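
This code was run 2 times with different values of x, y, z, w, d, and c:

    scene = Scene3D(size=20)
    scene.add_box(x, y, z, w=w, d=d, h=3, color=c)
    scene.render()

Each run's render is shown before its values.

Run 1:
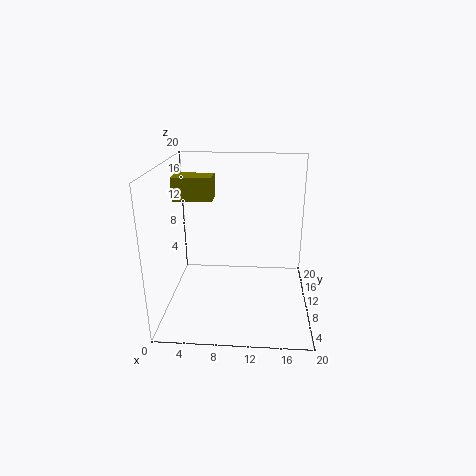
x = 2, y = 7, z = 16, w = 5, d = 3, c = 'olive'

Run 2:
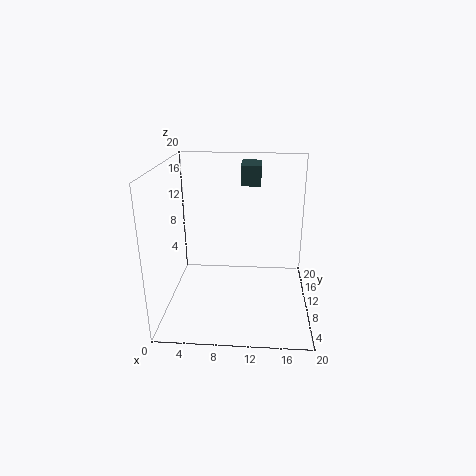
x = 10, y = 15, z = 16, w = 3, d = 5, c = 'darkslategray'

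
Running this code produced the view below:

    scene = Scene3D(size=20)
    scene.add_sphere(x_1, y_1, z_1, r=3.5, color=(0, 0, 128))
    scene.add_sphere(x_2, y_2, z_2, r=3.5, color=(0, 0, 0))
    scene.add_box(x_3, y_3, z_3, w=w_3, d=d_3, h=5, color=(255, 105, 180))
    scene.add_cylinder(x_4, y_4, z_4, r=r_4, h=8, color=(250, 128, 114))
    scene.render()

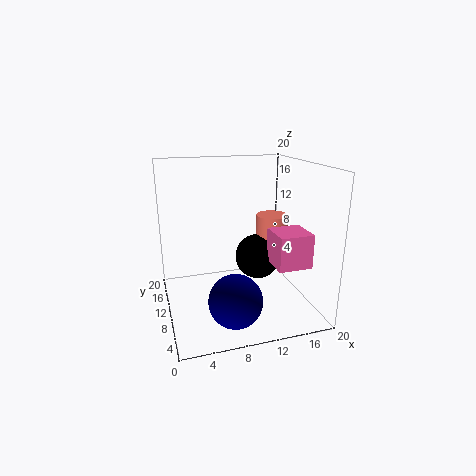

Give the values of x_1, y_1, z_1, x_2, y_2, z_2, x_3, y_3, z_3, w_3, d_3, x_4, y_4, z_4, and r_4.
x_1 = 8
y_1 = 4.5
z_1 = 3.5
x_2 = 14.5
y_2 = 14
z_2 = 5
x_3 = 15
y_3 = 6.5
z_3 = 5.5
w_3 = 5
d_3 = 5
x_4 = 17
y_4 = 14.5
z_4 = 3.5
r_4 = 2.5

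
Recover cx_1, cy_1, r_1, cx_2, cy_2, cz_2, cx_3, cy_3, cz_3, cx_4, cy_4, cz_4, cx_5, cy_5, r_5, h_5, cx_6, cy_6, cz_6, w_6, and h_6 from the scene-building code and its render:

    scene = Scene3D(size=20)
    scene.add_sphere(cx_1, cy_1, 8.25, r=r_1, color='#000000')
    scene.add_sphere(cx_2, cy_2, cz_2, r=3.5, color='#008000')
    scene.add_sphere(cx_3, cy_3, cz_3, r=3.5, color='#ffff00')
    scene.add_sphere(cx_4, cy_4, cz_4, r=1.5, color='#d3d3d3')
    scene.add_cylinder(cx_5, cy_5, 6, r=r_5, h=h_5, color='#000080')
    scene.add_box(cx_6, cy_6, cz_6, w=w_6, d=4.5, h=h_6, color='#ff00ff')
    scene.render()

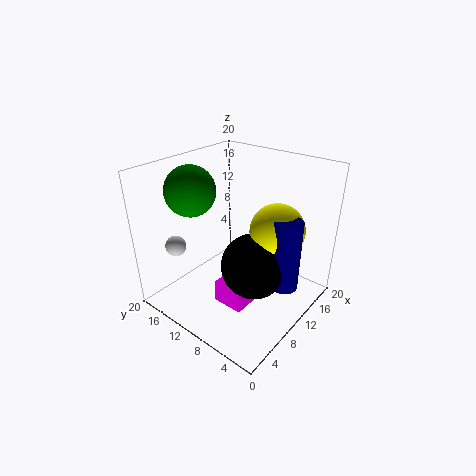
cx_1 = 8
cy_1 = 5.75
r_1 = 4.25
cx_2 = 7.25
cy_2 = 16
cz_2 = 16.25
cx_3 = 10.75
cy_3 = 4.25
cz_3 = 12.75
cx_4 = 5.25
cy_4 = 17.75
cz_4 = 8
cx_5 = 9.5
cy_5 = 2
r_5 = 1.75
h_5 = 9.25
cx_6 = 6.5
cy_6 = 7
cz_6 = 0.5
w_6 = 4.5
h_6 = 3.25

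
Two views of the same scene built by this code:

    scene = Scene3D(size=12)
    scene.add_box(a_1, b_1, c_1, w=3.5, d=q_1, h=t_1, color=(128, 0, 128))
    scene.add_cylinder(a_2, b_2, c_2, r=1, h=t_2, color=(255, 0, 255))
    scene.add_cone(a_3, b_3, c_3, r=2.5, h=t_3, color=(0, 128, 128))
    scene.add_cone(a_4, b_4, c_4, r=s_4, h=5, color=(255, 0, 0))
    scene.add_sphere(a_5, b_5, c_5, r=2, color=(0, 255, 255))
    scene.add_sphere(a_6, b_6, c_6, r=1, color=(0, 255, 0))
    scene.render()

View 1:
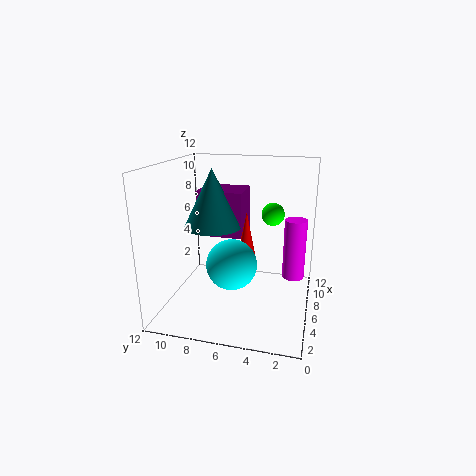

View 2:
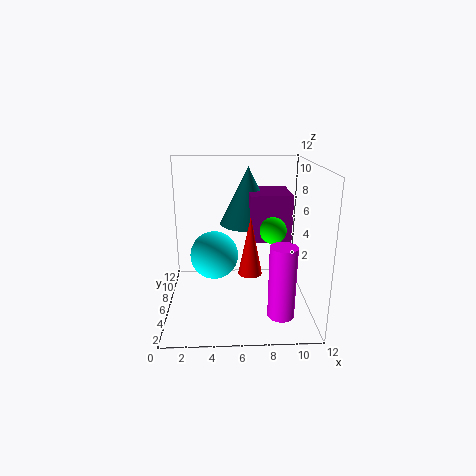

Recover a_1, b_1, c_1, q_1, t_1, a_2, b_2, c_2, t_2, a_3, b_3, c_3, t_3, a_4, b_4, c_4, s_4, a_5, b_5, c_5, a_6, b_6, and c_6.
a_1 = 7, b_1 = 6, c_1 = 5.5, q_1 = 4, t_1 = 4, a_2 = 9, b_2 = 1.5, c_2 = 1.5, t_2 = 5.5, a_3 = 7, b_3 = 8.5, c_3 = 6.5, t_3 = 5, a_4 = 7, b_4 = 5.5, c_4 = 3, s_4 = 1, a_5 = 4, b_5 = 6, c_5 = 4.5, a_6 = 8.5, b_6 = 3.5, c_6 = 7.5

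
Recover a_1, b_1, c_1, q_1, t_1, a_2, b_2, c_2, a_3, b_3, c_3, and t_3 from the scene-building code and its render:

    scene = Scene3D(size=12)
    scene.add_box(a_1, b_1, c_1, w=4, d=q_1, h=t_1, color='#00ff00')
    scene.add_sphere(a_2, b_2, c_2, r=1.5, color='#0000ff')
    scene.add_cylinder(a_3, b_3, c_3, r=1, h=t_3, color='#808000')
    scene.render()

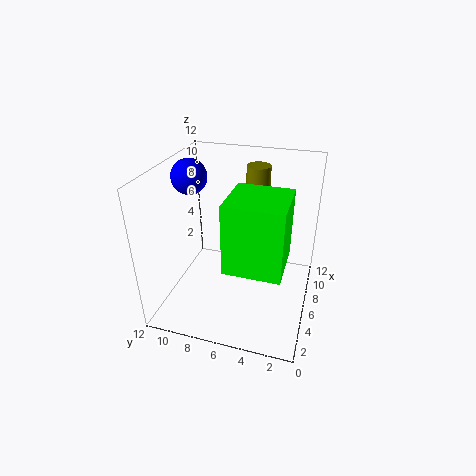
a_1 = 0.5
b_1 = 1.5
c_1 = 6.5
q_1 = 4
t_1 = 5
a_2 = 7
b_2 = 10.5
c_2 = 10.5
a_3 = 8.5
b_3 = 5
c_3 = 9
t_3 = 2.5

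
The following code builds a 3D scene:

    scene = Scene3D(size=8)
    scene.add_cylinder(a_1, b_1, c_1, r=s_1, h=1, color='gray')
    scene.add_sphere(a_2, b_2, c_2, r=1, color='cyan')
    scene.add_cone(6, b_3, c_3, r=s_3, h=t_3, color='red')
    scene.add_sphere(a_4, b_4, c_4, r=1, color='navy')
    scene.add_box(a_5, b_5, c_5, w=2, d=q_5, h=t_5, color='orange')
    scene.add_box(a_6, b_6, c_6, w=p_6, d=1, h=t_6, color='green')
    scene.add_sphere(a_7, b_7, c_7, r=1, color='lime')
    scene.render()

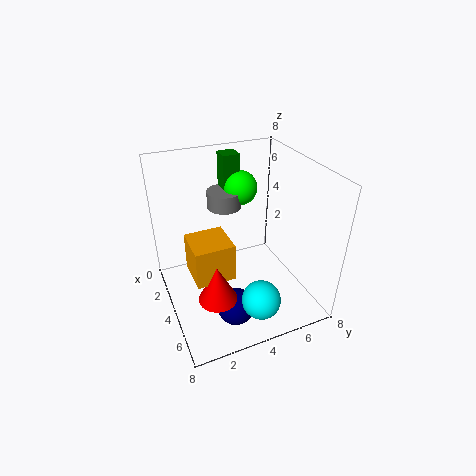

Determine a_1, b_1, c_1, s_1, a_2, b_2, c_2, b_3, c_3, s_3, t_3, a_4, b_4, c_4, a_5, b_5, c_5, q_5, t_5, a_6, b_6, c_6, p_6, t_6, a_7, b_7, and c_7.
a_1 = 2
b_1 = 4
c_1 = 5
s_1 = 1
a_2 = 7
b_2 = 4
c_2 = 2
b_3 = 2
c_3 = 2
s_3 = 1
t_3 = 2
a_4 = 6
b_4 = 3
c_4 = 1
a_5 = 4
b_5 = 1
c_5 = 3
q_5 = 2
t_5 = 2
a_6 = 1
b_6 = 4
c_6 = 5
p_6 = 1
t_6 = 3
a_7 = 2
b_7 = 5
c_7 = 6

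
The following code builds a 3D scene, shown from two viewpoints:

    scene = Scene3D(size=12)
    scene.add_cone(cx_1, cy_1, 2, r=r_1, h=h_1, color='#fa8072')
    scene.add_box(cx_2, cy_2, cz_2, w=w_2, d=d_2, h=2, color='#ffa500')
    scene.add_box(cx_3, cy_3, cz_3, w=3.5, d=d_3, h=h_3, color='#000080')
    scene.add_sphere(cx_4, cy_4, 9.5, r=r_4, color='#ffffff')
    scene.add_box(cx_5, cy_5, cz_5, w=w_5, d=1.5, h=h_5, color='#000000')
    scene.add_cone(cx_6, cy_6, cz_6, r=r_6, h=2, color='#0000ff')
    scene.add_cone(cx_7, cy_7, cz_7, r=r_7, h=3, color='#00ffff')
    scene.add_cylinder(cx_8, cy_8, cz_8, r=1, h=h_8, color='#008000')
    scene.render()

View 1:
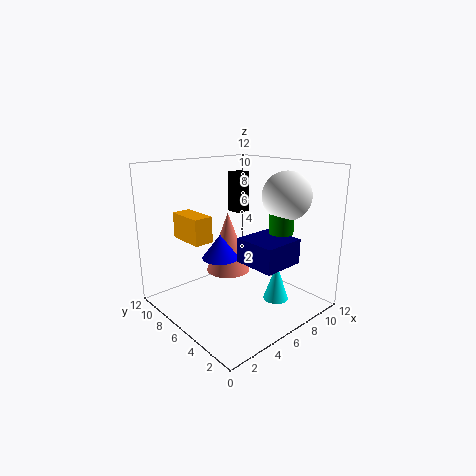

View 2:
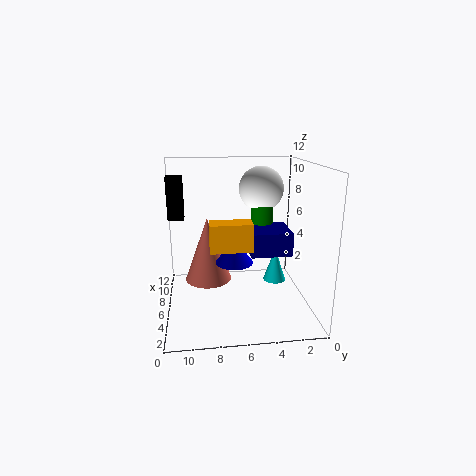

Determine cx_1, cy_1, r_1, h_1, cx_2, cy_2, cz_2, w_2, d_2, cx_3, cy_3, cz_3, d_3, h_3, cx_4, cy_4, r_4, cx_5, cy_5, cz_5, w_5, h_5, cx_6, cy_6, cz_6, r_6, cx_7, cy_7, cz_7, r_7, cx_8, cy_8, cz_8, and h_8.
cx_1 = 7; cy_1 = 8.5; r_1 = 2; h_1 = 5.5; cx_2 = 1.5; cy_2 = 5.5; cz_2 = 6.5; w_2 = 1.5; d_2 = 3; cx_3 = 5; cy_3 = 1.5; cz_3 = 4.5; d_3 = 3.5; h_3 = 2; cx_4 = 9; cy_4 = 3.5; r_4 = 2; cx_5 = 10; cy_5 = 10.5; cz_5 = 6.5; w_5 = 1.5; h_5 = 4; cx_6 = 4.5; cy_6 = 6.5; cz_6 = 4.5; r_6 = 1.5; cx_7 = 7; cy_7 = 2.5; cz_7 = 1.5; r_7 = 1; cx_8 = 8.5; cy_8 = 3.5; cz_8 = 6.5; h_8 = 2.5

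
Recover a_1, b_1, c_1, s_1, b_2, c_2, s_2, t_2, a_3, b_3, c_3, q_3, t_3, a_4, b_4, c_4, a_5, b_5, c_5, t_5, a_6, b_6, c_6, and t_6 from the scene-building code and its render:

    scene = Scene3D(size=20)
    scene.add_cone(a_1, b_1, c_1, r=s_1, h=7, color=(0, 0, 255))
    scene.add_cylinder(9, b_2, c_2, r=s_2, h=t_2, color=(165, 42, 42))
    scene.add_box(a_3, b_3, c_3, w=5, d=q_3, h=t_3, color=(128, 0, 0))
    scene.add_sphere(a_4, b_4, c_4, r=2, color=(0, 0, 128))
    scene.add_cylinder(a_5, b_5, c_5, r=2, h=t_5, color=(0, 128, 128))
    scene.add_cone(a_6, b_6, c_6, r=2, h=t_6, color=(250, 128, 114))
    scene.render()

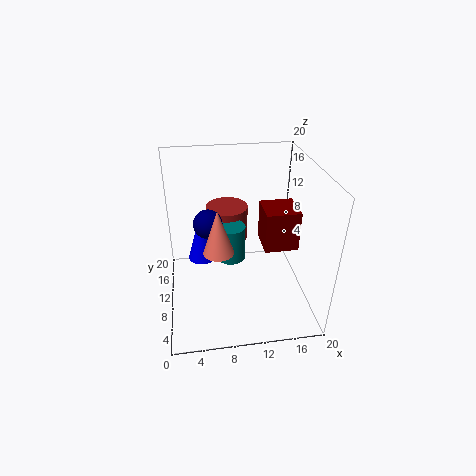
a_1 = 5
b_1 = 12
c_1 = 6
s_1 = 2
b_2 = 14
c_2 = 8
s_2 = 3
t_2 = 5
a_3 = 14
b_3 = 10
c_3 = 7
q_3 = 5
t_3 = 6
a_4 = 6
b_4 = 11
c_4 = 12
a_5 = 9
b_5 = 10
c_5 = 7
t_5 = 5
a_6 = 7
b_6 = 7
c_6 = 10
t_6 = 6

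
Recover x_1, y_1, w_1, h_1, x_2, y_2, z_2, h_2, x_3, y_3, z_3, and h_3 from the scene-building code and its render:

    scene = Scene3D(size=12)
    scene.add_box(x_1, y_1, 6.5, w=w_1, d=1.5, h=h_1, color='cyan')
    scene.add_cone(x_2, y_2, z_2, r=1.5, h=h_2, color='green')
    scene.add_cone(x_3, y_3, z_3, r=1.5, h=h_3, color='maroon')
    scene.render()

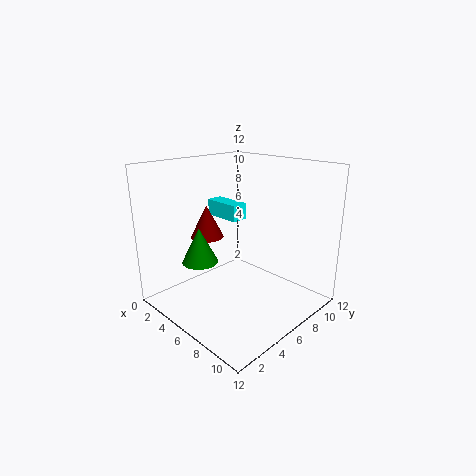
x_1 = 0.5, y_1 = 7.5, w_1 = 3.5, h_1 = 1.5, x_2 = 4, y_2 = 3.5, z_2 = 4, h_2 = 3, x_3 = 2, y_3 = 6, z_3 = 5, h_3 = 3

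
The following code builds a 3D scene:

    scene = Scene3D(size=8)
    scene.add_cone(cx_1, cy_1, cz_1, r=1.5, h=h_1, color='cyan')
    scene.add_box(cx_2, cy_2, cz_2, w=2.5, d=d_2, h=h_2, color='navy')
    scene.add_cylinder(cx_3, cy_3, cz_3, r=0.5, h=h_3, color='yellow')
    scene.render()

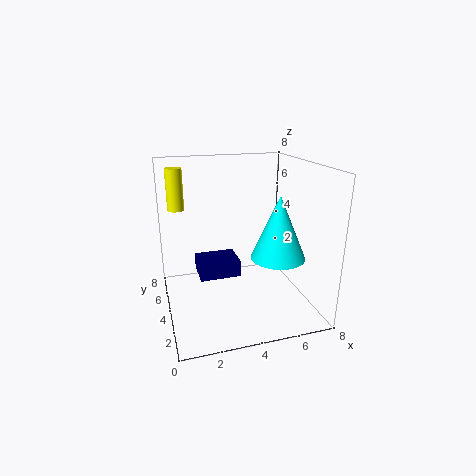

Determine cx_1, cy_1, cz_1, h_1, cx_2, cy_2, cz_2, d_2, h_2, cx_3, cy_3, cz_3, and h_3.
cx_1 = 6; cy_1 = 3; cz_1 = 3; h_1 = 3.5; cx_2 = 2; cy_2 = 5; cz_2 = 1; d_2 = 2; h_2 = 1; cx_3 = 1; cy_3 = 7; cz_3 = 5; h_3 = 2.5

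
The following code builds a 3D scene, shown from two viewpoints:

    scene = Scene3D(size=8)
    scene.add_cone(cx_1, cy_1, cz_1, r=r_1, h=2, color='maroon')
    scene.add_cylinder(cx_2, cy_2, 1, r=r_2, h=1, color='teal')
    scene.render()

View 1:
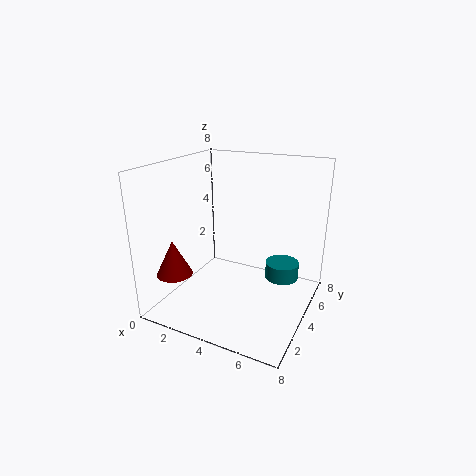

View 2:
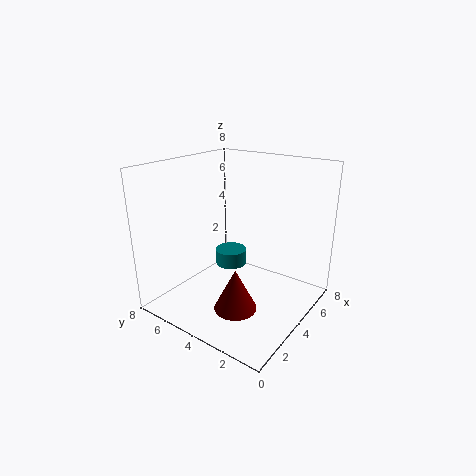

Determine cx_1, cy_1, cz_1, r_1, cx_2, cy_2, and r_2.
cx_1 = 1
cy_1 = 2
cz_1 = 2
r_1 = 1
cx_2 = 6
cy_2 = 6
r_2 = 1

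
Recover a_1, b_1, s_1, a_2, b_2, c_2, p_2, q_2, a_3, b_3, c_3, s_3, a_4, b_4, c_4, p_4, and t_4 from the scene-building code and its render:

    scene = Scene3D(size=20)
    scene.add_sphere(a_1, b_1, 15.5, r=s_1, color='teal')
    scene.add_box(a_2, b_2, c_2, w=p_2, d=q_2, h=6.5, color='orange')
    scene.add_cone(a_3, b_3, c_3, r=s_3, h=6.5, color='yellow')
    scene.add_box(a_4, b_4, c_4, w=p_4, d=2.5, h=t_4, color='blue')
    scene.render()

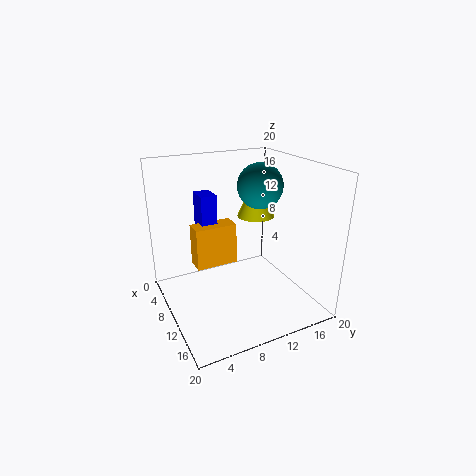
a_1 = 5.5, b_1 = 16, s_1 = 3.5, a_2 = 2.5, b_2 = 5.5, c_2 = 3.5, p_2 = 3, q_2 = 6.5, a_3 = 3.5, b_3 = 16.5, c_3 = 10, s_3 = 3, a_4 = 0.5, b_4 = 7, c_4 = 8.5, p_4 = 3.5, t_4 = 6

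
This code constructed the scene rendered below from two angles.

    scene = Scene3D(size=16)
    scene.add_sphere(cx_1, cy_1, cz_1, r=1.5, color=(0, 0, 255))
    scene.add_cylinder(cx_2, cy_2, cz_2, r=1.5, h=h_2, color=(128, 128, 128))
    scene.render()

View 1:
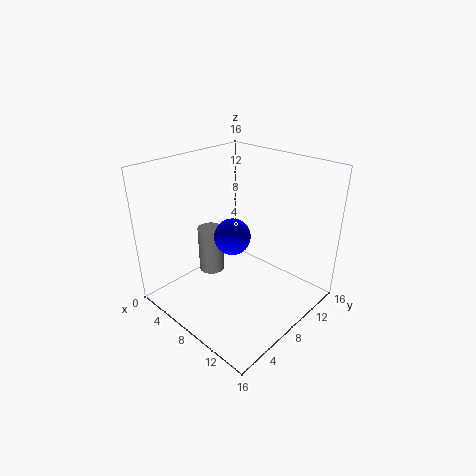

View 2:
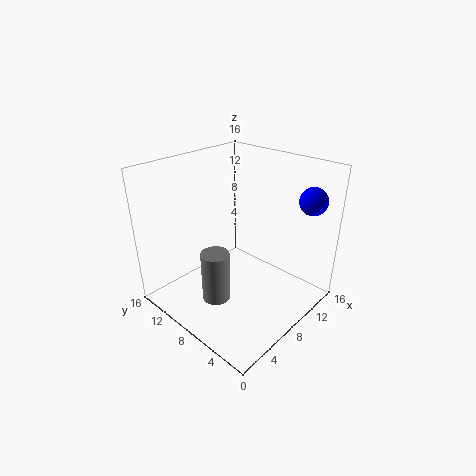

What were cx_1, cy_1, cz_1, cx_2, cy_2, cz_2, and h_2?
cx_1 = 13; cy_1 = 2; cz_1 = 12.5; cx_2 = 4; cy_2 = 7.5; cz_2 = 2.5; h_2 = 5.5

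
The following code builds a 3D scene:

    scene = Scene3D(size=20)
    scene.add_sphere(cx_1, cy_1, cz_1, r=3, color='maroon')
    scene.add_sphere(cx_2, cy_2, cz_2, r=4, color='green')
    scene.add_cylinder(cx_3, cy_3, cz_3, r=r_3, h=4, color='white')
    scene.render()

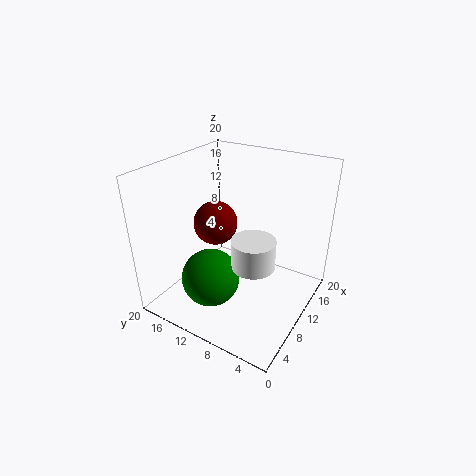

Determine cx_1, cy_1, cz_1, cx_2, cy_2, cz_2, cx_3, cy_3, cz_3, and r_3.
cx_1 = 9
cy_1 = 13
cz_1 = 12
cx_2 = 6
cy_2 = 12
cz_2 = 5
cx_3 = 9
cy_3 = 7
cz_3 = 7
r_3 = 3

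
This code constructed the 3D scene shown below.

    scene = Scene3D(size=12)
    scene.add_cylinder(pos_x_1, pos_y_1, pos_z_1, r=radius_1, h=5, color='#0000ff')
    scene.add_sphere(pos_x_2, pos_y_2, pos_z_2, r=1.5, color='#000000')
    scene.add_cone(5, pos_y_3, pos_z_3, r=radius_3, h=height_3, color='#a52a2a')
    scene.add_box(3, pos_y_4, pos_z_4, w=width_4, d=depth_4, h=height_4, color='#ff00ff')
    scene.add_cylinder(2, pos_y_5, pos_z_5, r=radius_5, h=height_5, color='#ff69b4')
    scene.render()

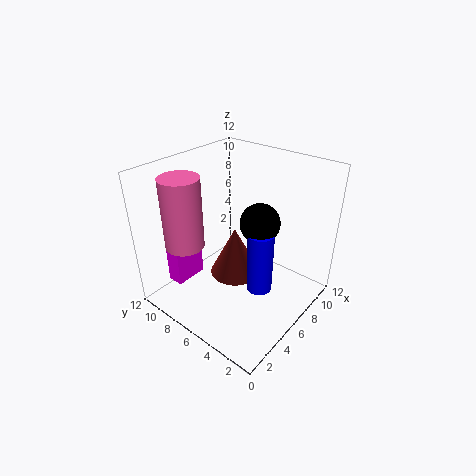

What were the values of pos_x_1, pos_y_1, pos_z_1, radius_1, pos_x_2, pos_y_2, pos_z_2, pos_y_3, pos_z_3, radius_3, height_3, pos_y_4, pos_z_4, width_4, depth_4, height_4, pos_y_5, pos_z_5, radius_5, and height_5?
pos_x_1 = 5
pos_y_1 = 3
pos_z_1 = 3
radius_1 = 1
pos_x_2 = 5.5
pos_y_2 = 3.5
pos_z_2 = 8.5
pos_y_3 = 5.5
pos_z_3 = 3.5
radius_3 = 2
height_3 = 4
pos_y_4 = 10.5
pos_z_4 = 0.5
width_4 = 3
depth_4 = 1.5
height_4 = 4.5
pos_y_5 = 8
pos_z_5 = 6.5
radius_5 = 1.5
height_5 = 5.5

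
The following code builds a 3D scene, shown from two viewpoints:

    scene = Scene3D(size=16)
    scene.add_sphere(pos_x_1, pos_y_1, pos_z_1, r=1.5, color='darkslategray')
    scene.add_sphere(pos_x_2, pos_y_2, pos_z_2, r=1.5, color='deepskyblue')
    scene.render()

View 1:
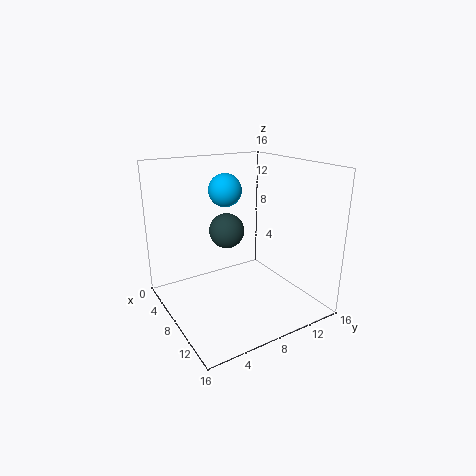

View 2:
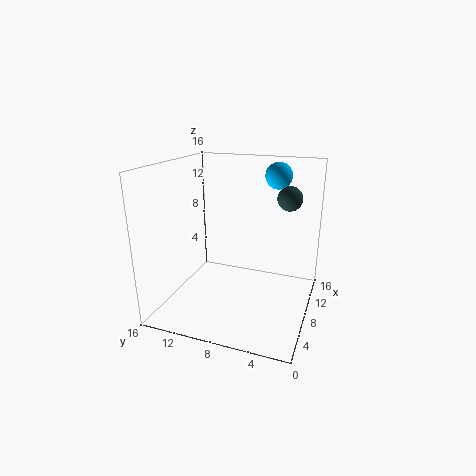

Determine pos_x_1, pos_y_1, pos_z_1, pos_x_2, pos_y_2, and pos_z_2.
pos_x_1 = 13.5; pos_y_1 = 3.5; pos_z_1 = 11.5; pos_x_2 = 11.5; pos_y_2 = 4.5; pos_z_2 = 14.5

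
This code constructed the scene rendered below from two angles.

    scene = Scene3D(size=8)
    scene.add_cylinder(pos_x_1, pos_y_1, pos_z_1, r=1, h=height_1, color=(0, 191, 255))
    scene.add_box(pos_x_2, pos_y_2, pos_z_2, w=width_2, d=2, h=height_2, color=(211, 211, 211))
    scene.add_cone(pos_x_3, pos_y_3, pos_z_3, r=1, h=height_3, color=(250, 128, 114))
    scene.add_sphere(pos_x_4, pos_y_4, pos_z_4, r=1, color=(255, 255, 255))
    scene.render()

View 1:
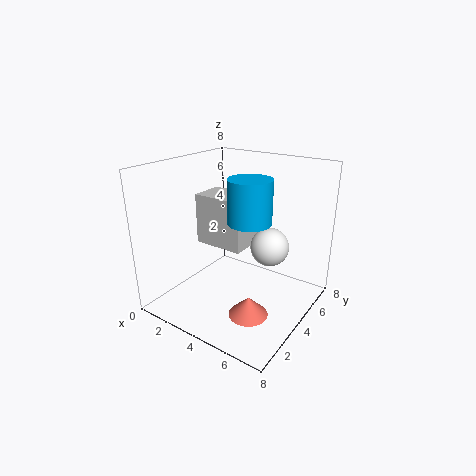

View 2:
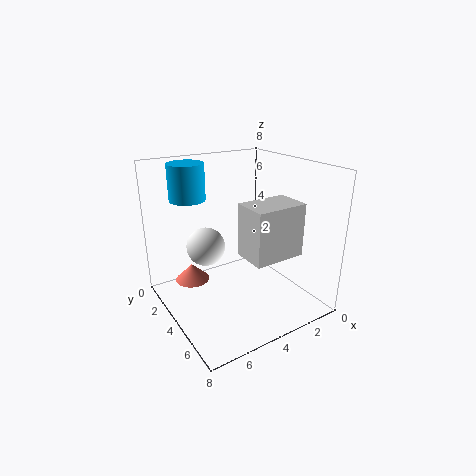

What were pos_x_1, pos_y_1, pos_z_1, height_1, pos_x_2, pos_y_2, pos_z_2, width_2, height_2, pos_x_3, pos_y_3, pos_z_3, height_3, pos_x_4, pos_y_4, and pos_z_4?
pos_x_1 = 6; pos_y_1 = 2; pos_z_1 = 6; height_1 = 2; pos_x_2 = 1; pos_y_2 = 4; pos_z_2 = 3; width_2 = 3; height_2 = 3; pos_x_3 = 6; pos_y_3 = 2; pos_z_3 = 1; height_3 = 1; pos_x_4 = 6; pos_y_4 = 4; pos_z_4 = 4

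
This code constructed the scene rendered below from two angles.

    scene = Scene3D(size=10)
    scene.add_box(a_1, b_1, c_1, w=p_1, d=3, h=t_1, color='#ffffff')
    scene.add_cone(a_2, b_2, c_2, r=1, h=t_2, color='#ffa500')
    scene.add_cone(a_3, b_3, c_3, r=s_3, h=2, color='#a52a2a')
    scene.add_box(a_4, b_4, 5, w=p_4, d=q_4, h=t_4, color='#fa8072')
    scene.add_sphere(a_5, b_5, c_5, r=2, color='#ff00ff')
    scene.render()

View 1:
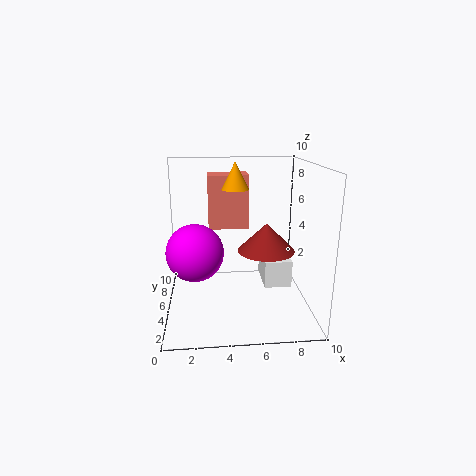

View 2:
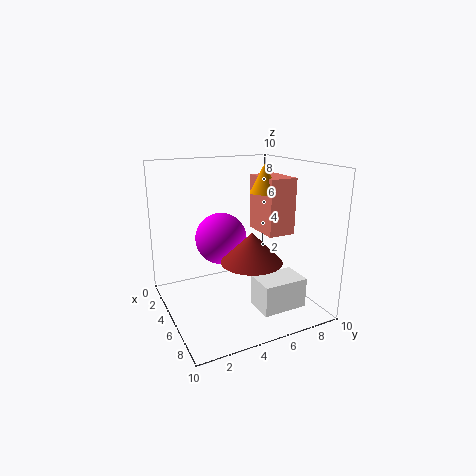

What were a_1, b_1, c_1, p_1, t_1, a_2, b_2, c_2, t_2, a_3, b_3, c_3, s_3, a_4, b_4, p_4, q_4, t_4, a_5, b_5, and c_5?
a_1 = 7
b_1 = 5
c_1 = 1
p_1 = 2
t_1 = 2
a_2 = 5
b_2 = 7
c_2 = 8
t_2 = 2
a_3 = 7
b_3 = 5
c_3 = 4
s_3 = 2
a_4 = 3
b_4 = 7
p_4 = 3
q_4 = 2
t_4 = 4
a_5 = 2
b_5 = 5
c_5 = 4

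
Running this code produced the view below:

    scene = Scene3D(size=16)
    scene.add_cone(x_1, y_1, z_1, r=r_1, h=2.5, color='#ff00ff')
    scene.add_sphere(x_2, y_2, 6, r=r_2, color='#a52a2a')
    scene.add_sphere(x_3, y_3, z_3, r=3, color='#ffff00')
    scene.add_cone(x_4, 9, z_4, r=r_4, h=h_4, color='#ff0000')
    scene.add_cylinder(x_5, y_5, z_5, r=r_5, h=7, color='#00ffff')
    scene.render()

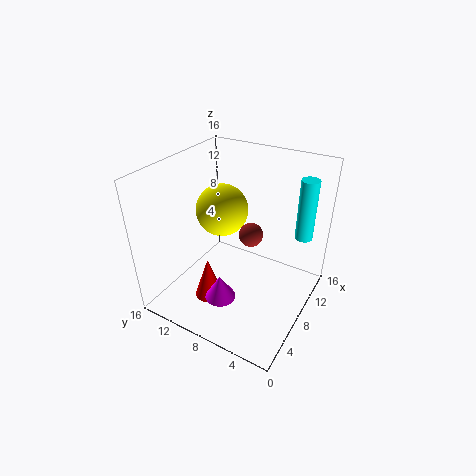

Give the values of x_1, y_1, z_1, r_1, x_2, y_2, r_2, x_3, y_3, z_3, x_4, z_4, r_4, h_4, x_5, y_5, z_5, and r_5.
x_1 = 2; y_1 = 6.5; z_1 = 5; r_1 = 1.5; x_2 = 12; y_2 = 8.5; r_2 = 1.5; x_3 = 9.5; y_3 = 11; z_3 = 10; x_4 = 3.5; z_4 = 3; r_4 = 1.5; h_4 = 4.5; x_5 = 12.5; y_5 = 2; z_5 = 7.5; r_5 = 1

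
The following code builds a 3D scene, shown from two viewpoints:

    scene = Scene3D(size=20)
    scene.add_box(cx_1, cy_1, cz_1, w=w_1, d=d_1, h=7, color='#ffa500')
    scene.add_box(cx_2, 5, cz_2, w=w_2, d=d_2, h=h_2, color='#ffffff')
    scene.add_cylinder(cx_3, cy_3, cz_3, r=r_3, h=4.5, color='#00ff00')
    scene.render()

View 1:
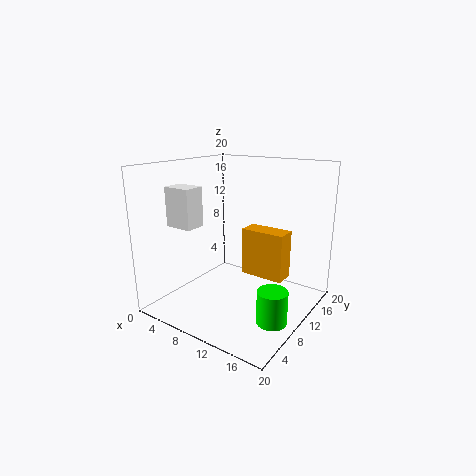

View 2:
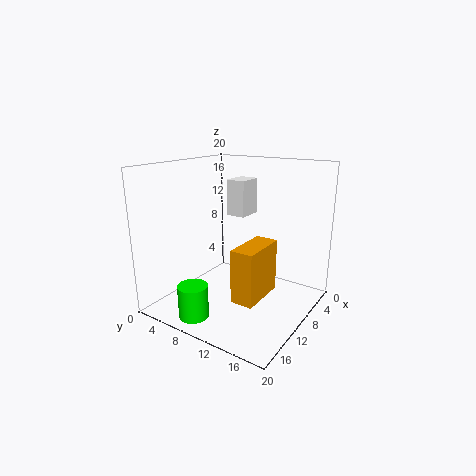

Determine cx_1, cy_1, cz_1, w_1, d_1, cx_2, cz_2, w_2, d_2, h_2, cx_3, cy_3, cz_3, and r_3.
cx_1 = 9, cy_1 = 12.5, cz_1 = 3.5, w_1 = 6.5, d_1 = 3, cx_2 = 1.5, cz_2 = 11.5, w_2 = 4, d_2 = 3, h_2 = 5.5, cx_3 = 17, cy_3 = 7.5, cz_3 = 0.5, r_3 = 2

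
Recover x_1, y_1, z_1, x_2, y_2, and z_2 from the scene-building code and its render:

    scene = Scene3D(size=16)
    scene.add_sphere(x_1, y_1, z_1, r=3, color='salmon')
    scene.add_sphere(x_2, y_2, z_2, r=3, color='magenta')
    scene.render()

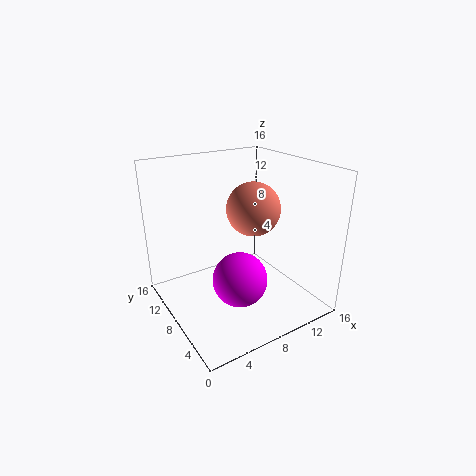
x_1 = 10; y_1 = 8; z_1 = 11; x_2 = 7; y_2 = 6; z_2 = 4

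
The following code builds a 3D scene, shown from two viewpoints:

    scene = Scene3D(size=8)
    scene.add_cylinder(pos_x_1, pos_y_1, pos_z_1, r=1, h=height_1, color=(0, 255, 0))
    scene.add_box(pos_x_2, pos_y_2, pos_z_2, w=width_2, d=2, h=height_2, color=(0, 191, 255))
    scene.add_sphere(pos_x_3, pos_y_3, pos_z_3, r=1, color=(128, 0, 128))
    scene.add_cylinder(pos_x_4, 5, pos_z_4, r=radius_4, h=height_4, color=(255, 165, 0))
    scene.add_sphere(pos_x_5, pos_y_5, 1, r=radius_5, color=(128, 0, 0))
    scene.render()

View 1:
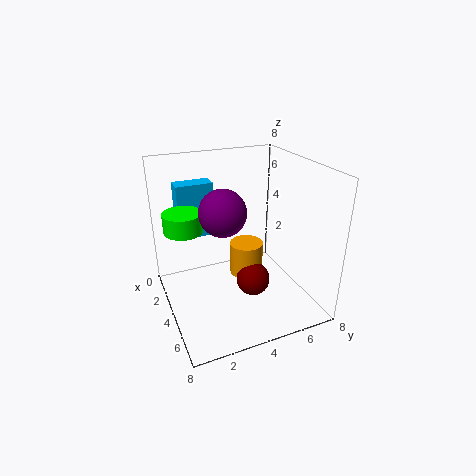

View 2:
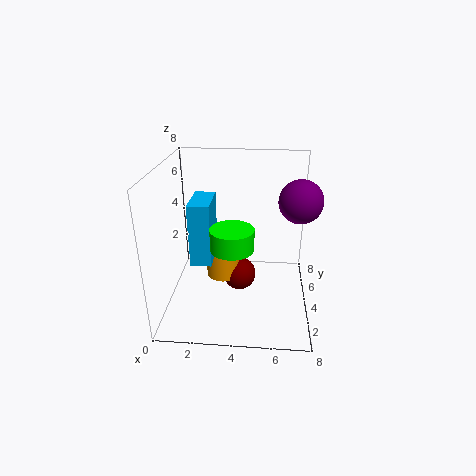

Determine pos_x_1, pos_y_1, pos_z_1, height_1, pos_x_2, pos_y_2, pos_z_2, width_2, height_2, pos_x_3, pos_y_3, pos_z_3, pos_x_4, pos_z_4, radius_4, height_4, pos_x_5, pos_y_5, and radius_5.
pos_x_1 = 4; pos_y_1 = 1; pos_z_1 = 5; height_1 = 1; pos_x_2 = 2; pos_y_2 = 1; pos_z_2 = 4; width_2 = 1; height_2 = 3; pos_x_3 = 7; pos_y_3 = 2; pos_z_3 = 7; pos_x_4 = 3; pos_z_4 = 1; radius_4 = 1; height_4 = 2; pos_x_5 = 4; pos_y_5 = 5; radius_5 = 1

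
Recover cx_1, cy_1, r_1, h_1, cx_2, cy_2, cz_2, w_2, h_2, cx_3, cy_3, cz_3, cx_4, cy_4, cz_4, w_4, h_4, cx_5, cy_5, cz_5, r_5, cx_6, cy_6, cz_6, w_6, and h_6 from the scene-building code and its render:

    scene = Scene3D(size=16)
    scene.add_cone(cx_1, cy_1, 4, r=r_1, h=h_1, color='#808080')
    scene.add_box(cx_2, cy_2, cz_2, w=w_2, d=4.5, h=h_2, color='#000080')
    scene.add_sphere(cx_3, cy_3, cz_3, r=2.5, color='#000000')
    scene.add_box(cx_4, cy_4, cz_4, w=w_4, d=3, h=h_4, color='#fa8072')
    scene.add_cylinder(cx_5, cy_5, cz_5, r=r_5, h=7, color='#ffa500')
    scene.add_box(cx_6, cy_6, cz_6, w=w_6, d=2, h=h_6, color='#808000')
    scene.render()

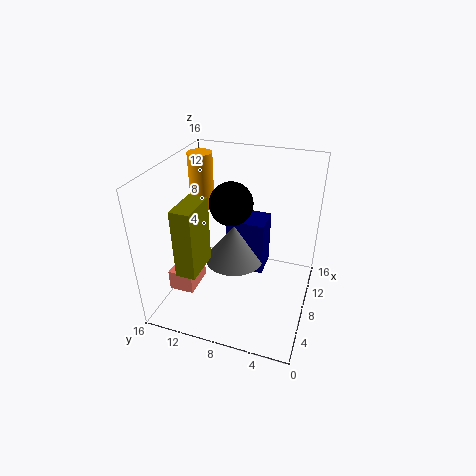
cx_1 = 9.5
cy_1 = 9
r_1 = 3.5
h_1 = 4.5
cx_2 = 9.5
cy_2 = 5.5
cz_2 = 2.5
w_2 = 3.5
h_2 = 6.5
cx_3 = 10
cy_3 = 9.5
cz_3 = 11
cx_4 = 5.5
cy_4 = 13
cz_4 = 0.5
w_4 = 4
h_4 = 2.5
cx_5 = 13
cy_5 = 14.5
cz_5 = 8.5
r_5 = 1.5
cx_6 = 1
cy_6 = 10
cz_6 = 7
w_6 = 4
h_6 = 7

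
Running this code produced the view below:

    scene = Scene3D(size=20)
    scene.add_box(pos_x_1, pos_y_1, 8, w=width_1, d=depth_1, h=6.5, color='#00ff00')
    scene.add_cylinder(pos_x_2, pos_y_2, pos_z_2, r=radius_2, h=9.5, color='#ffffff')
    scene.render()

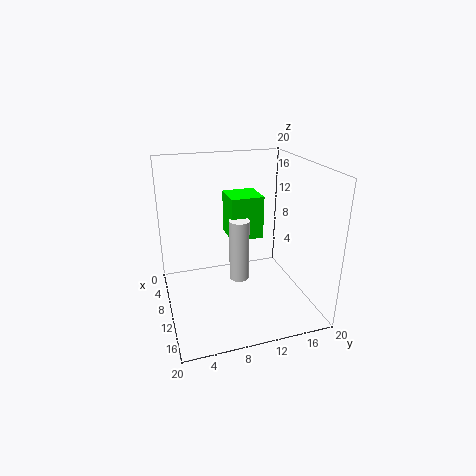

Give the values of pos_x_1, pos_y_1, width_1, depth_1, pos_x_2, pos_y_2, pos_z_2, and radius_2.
pos_x_1 = 2, pos_y_1 = 10, width_1 = 5, depth_1 = 5, pos_x_2 = 7.5, pos_y_2 = 11, pos_z_2 = 2, radius_2 = 1.5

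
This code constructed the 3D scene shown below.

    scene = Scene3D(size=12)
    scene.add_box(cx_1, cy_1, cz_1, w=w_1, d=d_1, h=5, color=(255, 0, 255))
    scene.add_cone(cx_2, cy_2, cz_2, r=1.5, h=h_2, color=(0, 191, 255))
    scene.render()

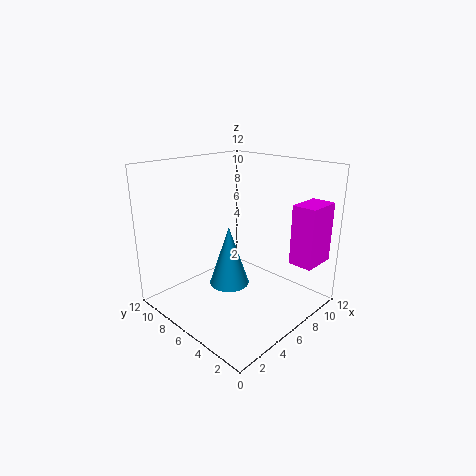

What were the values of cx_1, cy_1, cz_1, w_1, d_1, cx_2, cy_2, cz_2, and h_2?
cx_1 = 8.5, cy_1 = 0.5, cz_1 = 4, w_1 = 3, d_1 = 2, cx_2 = 3.5, cy_2 = 4.5, cz_2 = 3.5, h_2 = 4.5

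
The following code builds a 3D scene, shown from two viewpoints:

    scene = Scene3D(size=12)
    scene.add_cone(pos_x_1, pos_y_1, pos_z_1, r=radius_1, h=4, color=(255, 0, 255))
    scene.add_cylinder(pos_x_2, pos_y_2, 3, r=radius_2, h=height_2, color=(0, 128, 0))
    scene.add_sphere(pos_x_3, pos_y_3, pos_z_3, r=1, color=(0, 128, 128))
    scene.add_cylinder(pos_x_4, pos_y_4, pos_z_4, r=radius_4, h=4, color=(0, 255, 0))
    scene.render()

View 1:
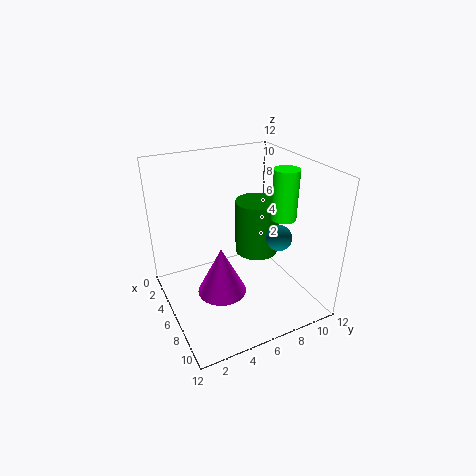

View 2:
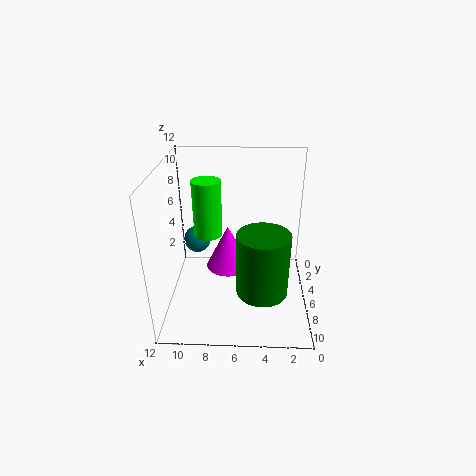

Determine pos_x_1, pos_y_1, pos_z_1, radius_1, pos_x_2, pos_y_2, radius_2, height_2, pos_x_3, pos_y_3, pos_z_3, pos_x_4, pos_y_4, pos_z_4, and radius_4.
pos_x_1 = 7
pos_y_1 = 4
pos_z_1 = 2
radius_1 = 2
pos_x_2 = 4
pos_y_2 = 9
radius_2 = 2
height_2 = 5
pos_x_3 = 9
pos_y_3 = 8
pos_z_3 = 7
pos_x_4 = 8
pos_y_4 = 9
pos_z_4 = 8
radius_4 = 1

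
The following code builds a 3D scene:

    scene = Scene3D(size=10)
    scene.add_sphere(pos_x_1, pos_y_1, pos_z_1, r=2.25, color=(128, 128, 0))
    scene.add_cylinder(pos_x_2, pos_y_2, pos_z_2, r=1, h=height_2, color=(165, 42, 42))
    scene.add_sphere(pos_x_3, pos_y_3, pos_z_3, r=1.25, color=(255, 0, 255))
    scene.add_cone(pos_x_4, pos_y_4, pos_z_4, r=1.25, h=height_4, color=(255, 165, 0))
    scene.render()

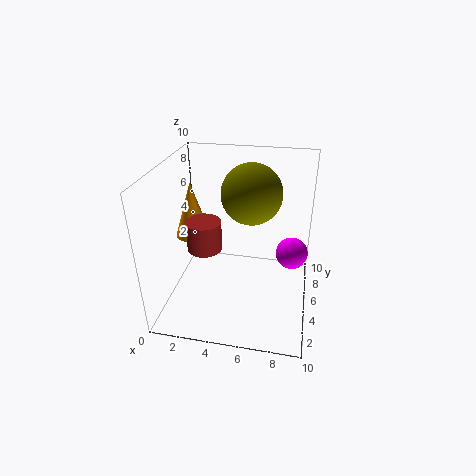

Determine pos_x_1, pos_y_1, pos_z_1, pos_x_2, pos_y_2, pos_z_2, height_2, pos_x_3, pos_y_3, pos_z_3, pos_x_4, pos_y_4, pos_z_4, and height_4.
pos_x_1 = 5.5, pos_y_1 = 7.5, pos_z_1 = 7.25, pos_x_2 = 3.75, pos_y_2 = 1.5, pos_z_2 = 6.25, height_2 = 1.75, pos_x_3 = 8.75, pos_y_3 = 8, pos_z_3 = 2.25, pos_x_4 = 1.5, pos_y_4 = 5.75, pos_z_4 = 4.5, height_4 = 4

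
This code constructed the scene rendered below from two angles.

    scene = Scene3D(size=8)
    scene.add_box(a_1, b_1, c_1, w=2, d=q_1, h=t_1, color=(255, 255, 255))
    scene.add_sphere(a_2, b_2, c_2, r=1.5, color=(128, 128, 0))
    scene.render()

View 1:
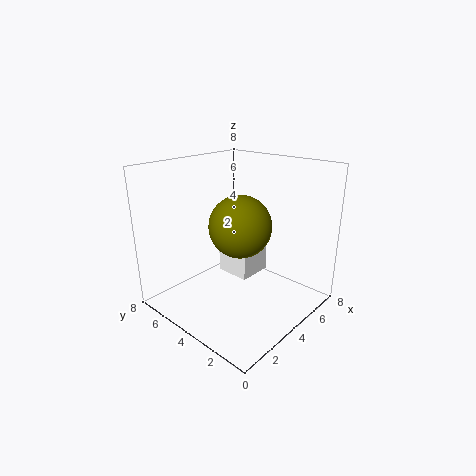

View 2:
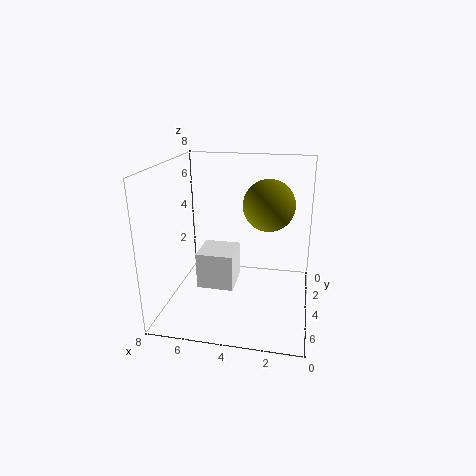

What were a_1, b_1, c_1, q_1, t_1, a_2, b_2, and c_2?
a_1 = 4, b_1 = 3.5, c_1 = 1.5, q_1 = 2, t_1 = 2, a_2 = 2.5, b_2 = 2.5, c_2 = 5.5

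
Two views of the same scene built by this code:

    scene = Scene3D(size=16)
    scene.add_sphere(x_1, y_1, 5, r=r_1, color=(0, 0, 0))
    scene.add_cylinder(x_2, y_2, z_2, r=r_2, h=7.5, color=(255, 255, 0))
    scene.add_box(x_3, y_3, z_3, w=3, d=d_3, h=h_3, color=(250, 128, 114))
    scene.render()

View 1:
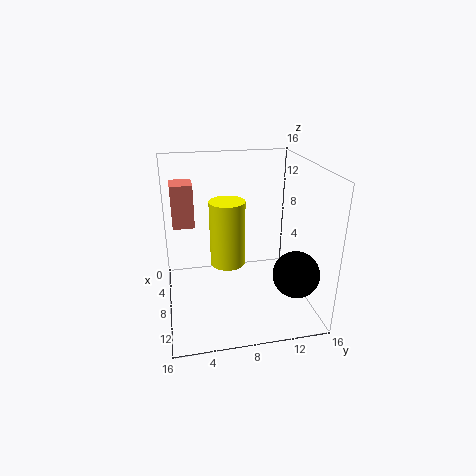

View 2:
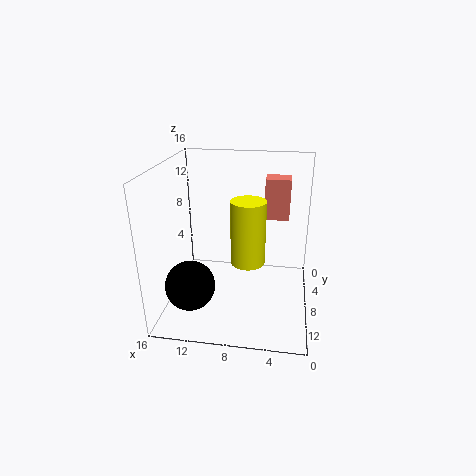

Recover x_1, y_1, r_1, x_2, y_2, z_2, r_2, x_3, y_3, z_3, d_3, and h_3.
x_1 = 12; y_1 = 13.5; r_1 = 2.5; x_2 = 7; y_2 = 7; z_2 = 4.5; r_2 = 2; x_3 = 2.5; y_3 = 1; z_3 = 8.5; d_3 = 2.5; h_3 = 5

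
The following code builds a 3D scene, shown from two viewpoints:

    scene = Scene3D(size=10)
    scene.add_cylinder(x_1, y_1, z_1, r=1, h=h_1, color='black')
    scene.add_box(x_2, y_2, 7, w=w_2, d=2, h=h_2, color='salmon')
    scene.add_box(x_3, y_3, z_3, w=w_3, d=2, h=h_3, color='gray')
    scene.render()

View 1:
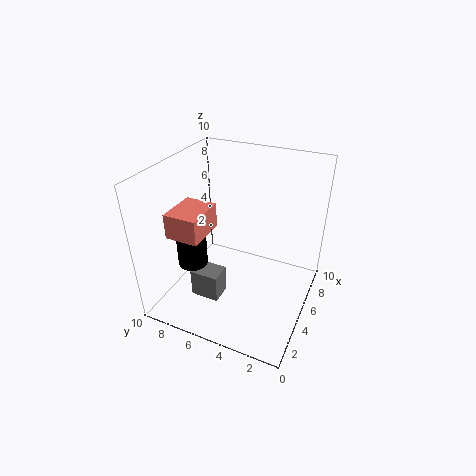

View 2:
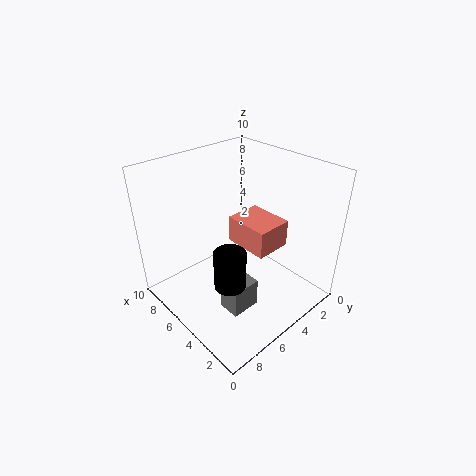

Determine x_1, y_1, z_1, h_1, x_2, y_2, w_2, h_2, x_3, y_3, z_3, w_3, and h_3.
x_1 = 3
y_1 = 7.5
z_1 = 3.5
h_1 = 2.5
x_2 = 0.5
y_2 = 5.5
w_2 = 2.5
h_2 = 1.5
x_3 = 2.5
y_3 = 5.5
z_3 = 1
w_3 = 1.5
h_3 = 2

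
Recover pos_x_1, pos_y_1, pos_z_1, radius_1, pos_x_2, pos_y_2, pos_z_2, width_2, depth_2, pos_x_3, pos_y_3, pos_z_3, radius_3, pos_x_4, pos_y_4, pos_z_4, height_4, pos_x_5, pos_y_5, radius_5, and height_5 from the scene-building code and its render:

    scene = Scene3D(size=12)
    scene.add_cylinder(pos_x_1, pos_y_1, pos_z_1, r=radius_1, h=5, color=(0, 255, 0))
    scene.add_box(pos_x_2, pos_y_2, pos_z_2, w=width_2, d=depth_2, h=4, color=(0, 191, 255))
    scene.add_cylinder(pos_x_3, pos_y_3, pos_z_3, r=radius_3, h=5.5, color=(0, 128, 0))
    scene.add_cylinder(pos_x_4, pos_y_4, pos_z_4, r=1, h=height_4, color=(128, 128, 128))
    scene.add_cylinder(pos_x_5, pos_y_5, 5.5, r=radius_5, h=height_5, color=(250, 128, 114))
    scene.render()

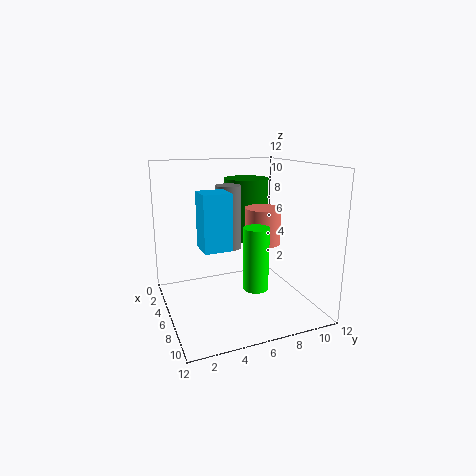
pos_x_1 = 8.5, pos_y_1 = 6.5, pos_z_1 = 2.5, radius_1 = 1, pos_x_2 = 8, pos_y_2 = 2, pos_z_2 = 6.5, width_2 = 2, depth_2 = 2, pos_x_3 = 3, pos_y_3 = 8, pos_z_3 = 5, radius_3 = 2, pos_x_4 = 6.5, pos_y_4 = 5, pos_z_4 = 5.5, height_4 = 5, pos_x_5 = 6.5, pos_y_5 = 8, radius_5 = 1.5, height_5 = 3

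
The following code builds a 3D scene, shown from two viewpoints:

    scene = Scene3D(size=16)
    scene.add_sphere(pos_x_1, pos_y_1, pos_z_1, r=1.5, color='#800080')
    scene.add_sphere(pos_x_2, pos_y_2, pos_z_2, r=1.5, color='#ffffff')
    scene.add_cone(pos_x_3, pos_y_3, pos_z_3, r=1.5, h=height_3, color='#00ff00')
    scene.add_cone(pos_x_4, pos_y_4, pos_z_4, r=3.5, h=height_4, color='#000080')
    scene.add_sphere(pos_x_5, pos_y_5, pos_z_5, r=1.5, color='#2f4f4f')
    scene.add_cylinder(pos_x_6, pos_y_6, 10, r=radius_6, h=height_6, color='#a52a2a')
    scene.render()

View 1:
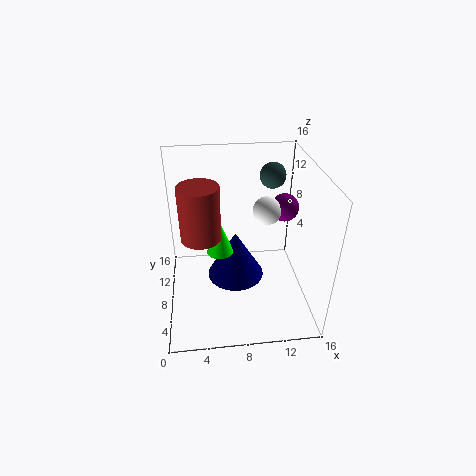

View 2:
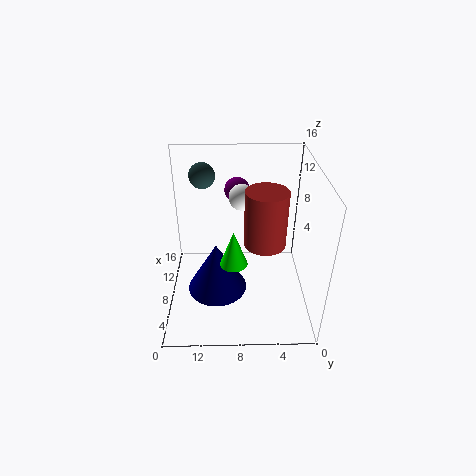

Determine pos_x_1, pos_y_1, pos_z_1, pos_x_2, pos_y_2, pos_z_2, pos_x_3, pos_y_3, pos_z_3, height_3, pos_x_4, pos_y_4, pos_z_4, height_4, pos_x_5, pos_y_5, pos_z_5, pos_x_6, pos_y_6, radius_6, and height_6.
pos_x_1 = 13, pos_y_1 = 8, pos_z_1 = 11.5, pos_x_2 = 11, pos_y_2 = 7.5, pos_z_2 = 11.5, pos_x_3 = 6, pos_y_3 = 8.5, pos_z_3 = 6, height_3 = 4, pos_x_4 = 8, pos_y_4 = 10.5, pos_z_4 = 1, height_4 = 6, pos_x_5 = 12.5, pos_y_5 = 12, pos_z_5 = 13.5, pos_x_6 = 4, pos_y_6 = 5.5, radius_6 = 2, height_6 = 5.5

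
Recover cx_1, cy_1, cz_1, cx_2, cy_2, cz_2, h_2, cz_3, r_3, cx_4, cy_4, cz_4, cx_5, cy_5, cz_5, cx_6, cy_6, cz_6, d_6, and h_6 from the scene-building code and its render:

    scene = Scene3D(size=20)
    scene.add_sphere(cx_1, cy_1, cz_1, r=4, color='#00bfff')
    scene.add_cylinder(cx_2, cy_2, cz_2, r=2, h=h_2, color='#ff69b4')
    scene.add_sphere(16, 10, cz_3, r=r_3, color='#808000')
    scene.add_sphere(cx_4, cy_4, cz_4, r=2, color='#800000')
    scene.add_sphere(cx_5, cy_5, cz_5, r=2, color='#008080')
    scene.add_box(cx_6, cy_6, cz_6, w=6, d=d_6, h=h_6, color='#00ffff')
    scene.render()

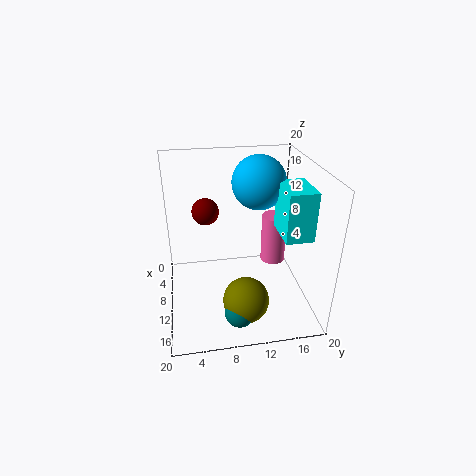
cx_1 = 5, cy_1 = 14, cz_1 = 16, cx_2 = 4, cy_2 = 17, cz_2 = 2, h_2 = 8, cz_3 = 4, r_3 = 3, cx_4 = 5, cy_4 = 6, cz_4 = 12, cx_5 = 17, cy_5 = 9, cz_5 = 3, cx_6 = 7, cy_6 = 16, cz_6 = 10, d_6 = 4, h_6 = 7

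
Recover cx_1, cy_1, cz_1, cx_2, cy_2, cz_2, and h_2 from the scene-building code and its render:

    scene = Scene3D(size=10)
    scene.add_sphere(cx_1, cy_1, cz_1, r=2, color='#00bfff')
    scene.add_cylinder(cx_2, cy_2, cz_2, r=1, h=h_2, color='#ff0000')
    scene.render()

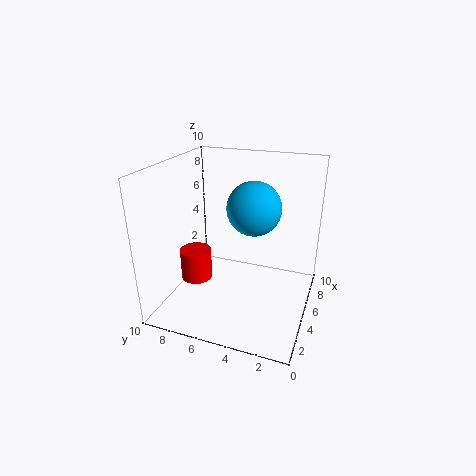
cx_1 = 7
cy_1 = 4.5
cz_1 = 6.5
cx_2 = 2.5
cy_2 = 7
cz_2 = 3
h_2 = 2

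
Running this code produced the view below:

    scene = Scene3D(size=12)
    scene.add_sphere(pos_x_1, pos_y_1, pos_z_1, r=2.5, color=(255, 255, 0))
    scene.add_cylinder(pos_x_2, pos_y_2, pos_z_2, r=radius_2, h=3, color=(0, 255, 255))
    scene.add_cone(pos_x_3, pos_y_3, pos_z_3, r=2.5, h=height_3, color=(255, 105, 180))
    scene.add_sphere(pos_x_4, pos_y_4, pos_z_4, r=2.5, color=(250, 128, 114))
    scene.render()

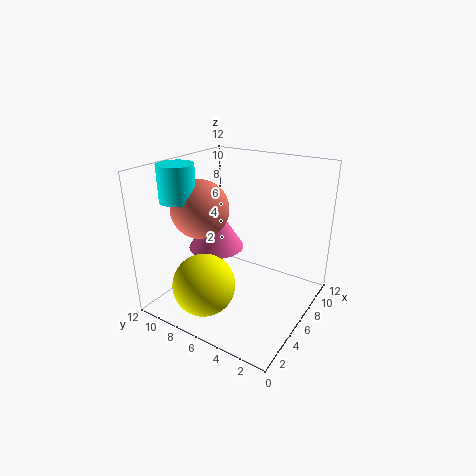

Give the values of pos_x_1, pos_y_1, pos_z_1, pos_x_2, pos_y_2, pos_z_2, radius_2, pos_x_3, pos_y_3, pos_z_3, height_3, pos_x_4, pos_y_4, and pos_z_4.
pos_x_1 = 2.5, pos_y_1 = 7, pos_z_1 = 3, pos_x_2 = 4, pos_y_2 = 10.5, pos_z_2 = 9, radius_2 = 1.5, pos_x_3 = 7, pos_y_3 = 9, pos_z_3 = 4, height_3 = 4, pos_x_4 = 5.5, pos_y_4 = 9.5, pos_z_4 = 8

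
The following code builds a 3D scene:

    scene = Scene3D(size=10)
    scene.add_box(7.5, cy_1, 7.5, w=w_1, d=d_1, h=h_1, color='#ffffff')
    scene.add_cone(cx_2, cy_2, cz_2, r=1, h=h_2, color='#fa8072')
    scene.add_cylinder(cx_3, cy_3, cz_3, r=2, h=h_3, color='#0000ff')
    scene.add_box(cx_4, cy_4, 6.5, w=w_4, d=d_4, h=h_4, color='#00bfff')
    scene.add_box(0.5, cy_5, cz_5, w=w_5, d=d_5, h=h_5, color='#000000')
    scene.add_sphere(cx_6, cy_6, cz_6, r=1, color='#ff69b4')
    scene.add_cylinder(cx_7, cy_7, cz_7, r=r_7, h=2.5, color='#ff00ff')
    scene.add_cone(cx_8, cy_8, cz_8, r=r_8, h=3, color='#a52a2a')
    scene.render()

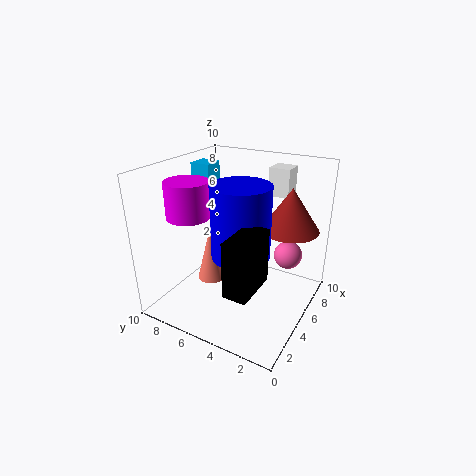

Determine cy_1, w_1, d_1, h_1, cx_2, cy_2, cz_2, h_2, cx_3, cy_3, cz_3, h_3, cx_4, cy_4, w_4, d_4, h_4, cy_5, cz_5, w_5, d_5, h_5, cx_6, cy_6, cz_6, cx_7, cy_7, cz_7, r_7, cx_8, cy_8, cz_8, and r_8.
cy_1 = 2.5
w_1 = 1.5
d_1 = 1.5
h_1 = 2
cx_2 = 4.5
cy_2 = 7
cz_2 = 1.5
h_2 = 4
cx_3 = 4.5
cy_3 = 4.5
cz_3 = 4
h_3 = 5
cx_4 = 6
cy_4 = 8
w_4 = 1.5
d_4 = 1.5
h_4 = 3
cy_5 = 2
cz_5 = 3.5
w_5 = 3
d_5 = 1.5
h_5 = 3.5
cx_6 = 7
cy_6 = 2
cz_6 = 3.5
cx_7 = 3.5
cy_7 = 8
cz_7 = 6.5
r_7 = 1.5
cx_8 = 7
cy_8 = 2
cz_8 = 5.5
r_8 = 2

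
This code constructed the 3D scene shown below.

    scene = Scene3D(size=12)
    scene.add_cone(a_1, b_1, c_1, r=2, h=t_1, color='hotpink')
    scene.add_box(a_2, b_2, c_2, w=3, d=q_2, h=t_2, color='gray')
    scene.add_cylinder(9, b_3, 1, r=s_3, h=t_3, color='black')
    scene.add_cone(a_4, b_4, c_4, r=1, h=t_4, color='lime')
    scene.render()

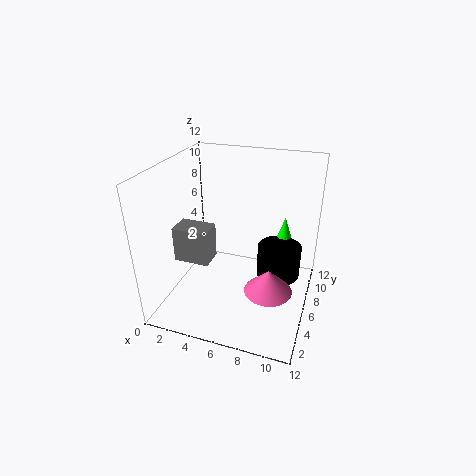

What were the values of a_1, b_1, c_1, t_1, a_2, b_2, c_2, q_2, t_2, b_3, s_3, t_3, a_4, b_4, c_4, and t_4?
a_1 = 9; b_1 = 5; c_1 = 2; t_1 = 2; a_2 = 1; b_2 = 4; c_2 = 4; q_2 = 2; t_2 = 3; b_3 = 9; s_3 = 2; t_3 = 3; a_4 = 9; b_4 = 11; c_4 = 3; t_4 = 3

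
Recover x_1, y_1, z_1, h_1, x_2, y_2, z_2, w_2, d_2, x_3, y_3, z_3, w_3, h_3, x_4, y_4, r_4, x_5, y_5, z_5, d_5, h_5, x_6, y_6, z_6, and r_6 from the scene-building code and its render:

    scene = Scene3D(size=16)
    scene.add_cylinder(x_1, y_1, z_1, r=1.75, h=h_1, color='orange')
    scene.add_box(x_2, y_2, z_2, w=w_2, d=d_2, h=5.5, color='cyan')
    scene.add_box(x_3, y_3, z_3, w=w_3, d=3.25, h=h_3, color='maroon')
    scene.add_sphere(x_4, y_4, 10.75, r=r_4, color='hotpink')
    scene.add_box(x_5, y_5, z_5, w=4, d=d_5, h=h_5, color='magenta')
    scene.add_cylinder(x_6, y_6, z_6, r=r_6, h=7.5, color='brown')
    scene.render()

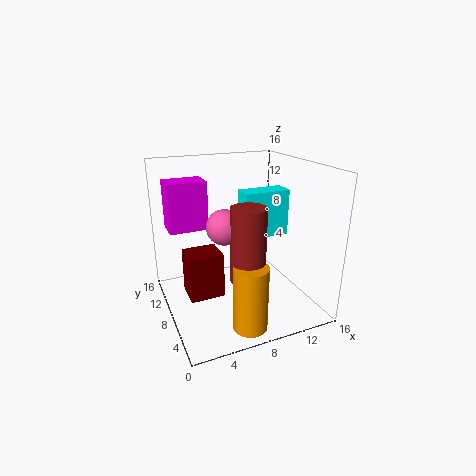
x_1 = 6.75, y_1 = 2, z_1 = 0.75, h_1 = 6.75, x_2 = 9.5, y_2 = 9, z_2 = 7, w_2 = 5.5, d_2 = 2.5, x_3 = 2, y_3 = 6.5, z_3 = 2, w_3 = 3.75, h_3 = 5, x_4 = 5.25, y_4 = 5, r_4 = 1.75, x_5 = 0.5, y_5 = 7.5, z_5 = 9.75, d_5 = 2.75, h_5 = 5, x_6 = 7, y_6 = 3.25, z_6 = 5.5, r_6 = 1.75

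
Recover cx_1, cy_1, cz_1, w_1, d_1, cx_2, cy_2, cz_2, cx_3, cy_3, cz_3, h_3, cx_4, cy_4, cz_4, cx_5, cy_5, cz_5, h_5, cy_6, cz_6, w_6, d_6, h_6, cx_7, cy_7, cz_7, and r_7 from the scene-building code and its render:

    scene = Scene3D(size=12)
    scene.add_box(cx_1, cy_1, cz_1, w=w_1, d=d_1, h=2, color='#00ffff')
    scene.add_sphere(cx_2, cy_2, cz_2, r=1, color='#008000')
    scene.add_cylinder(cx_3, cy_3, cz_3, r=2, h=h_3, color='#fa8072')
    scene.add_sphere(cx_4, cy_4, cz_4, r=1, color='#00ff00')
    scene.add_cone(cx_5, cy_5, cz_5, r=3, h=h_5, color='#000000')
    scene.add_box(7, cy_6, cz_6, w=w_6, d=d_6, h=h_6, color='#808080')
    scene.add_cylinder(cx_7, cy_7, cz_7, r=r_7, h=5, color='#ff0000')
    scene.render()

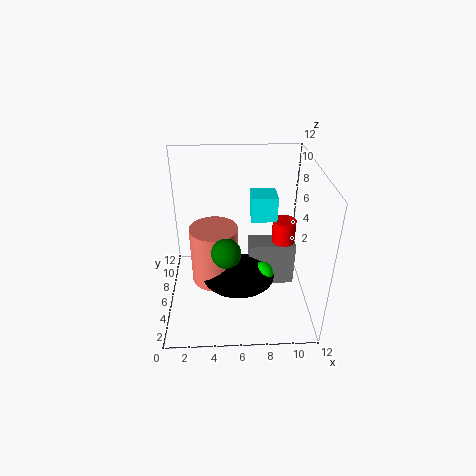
cx_1 = 7, cy_1 = 5, cz_1 = 8, w_1 = 2, d_1 = 2, cx_2 = 5, cy_2 = 1, cz_2 = 8, cx_3 = 4, cy_3 = 6, cz_3 = 2, h_3 = 5, cx_4 = 8, cy_4 = 5, cz_4 = 3, cx_5 = 6, cy_5 = 5, cz_5 = 3, h_5 = 2, cy_6 = 6, cz_6 = 1, w_6 = 4, d_6 = 2, h_6 = 4, cx_7 = 10, cy_7 = 7, cz_7 = 2, r_7 = 1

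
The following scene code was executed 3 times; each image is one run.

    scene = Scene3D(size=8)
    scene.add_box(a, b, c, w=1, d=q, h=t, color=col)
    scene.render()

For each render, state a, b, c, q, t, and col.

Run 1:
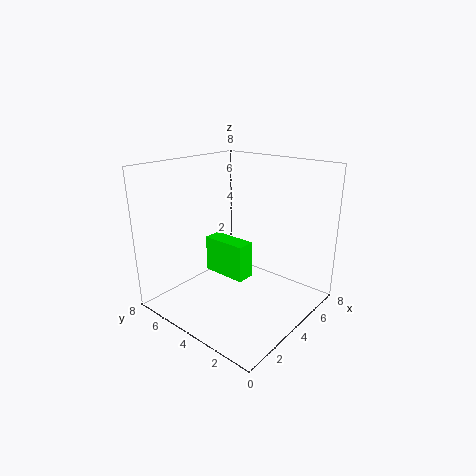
a = 3
b = 3
c = 2
q = 2.5
t = 2
col = 'lime'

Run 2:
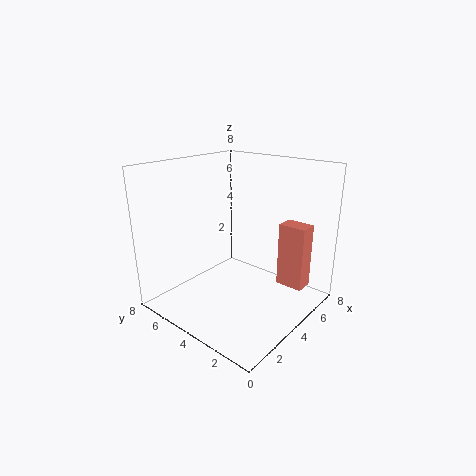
a = 5
b = 0.5
c = 1.5
q = 1.5
t = 3.5
col = 'salmon'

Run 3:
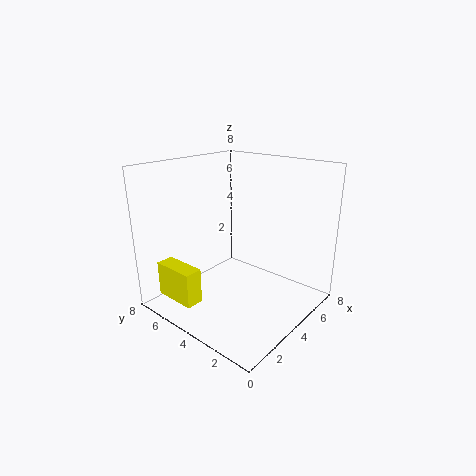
a = 1
b = 5
c = 0.5
q = 2.5
t = 2
col = 'yellow'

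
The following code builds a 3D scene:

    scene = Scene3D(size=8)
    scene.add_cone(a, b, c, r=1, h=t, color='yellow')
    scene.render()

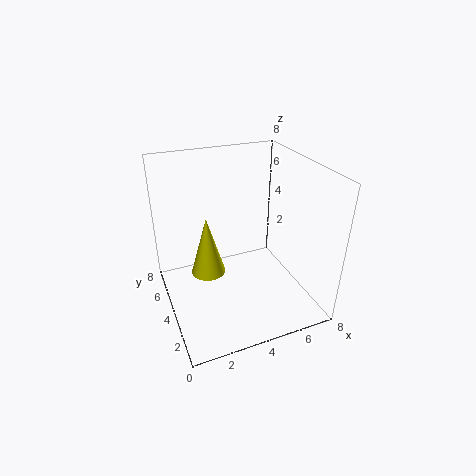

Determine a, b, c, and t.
a = 2.5
b = 5
c = 1.5
t = 3.5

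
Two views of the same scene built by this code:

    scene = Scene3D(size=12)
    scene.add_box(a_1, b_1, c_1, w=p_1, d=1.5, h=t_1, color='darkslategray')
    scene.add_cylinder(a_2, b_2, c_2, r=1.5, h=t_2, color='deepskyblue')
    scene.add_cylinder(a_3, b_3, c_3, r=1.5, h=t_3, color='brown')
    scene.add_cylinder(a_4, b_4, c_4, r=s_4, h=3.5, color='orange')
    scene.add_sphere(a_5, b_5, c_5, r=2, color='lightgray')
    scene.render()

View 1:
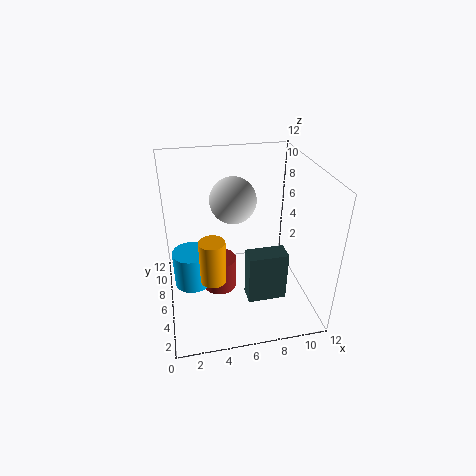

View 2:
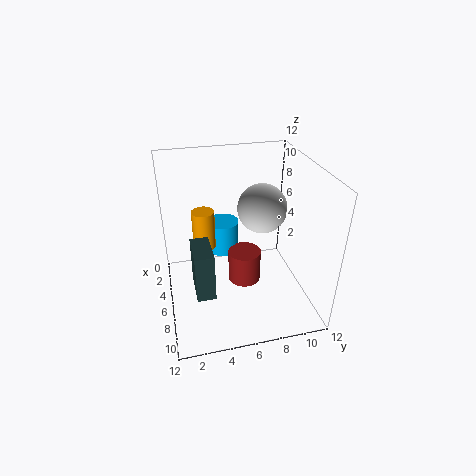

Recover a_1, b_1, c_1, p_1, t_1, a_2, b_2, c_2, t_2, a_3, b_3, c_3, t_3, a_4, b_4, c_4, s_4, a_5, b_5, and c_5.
a_1 = 6
b_1 = 2
c_1 = 2.5
p_1 = 3
t_1 = 4
a_2 = 2
b_2 = 5.5
c_2 = 2.5
t_2 = 3
a_3 = 4.5
b_3 = 7
c_3 = 0.5
t_3 = 3
a_4 = 3.5
b_4 = 3.5
c_4 = 4
s_4 = 1
a_5 = 6
b_5 = 8
c_5 = 8.5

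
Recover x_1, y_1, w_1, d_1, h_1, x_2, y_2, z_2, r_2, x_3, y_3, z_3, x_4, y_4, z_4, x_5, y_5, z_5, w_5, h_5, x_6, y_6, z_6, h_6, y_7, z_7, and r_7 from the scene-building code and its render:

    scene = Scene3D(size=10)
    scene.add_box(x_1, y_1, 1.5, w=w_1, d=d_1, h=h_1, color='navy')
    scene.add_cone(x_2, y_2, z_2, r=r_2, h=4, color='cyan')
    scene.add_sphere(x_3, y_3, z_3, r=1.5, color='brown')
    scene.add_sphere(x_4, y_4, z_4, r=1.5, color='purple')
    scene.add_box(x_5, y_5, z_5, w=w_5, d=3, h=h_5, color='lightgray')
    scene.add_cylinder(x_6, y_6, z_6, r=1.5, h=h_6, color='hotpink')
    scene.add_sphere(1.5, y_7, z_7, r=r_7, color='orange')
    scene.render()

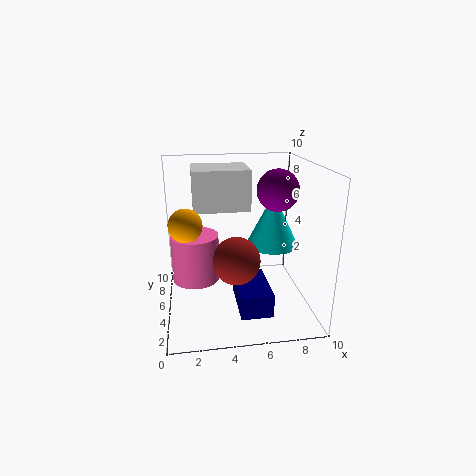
x_1 = 4.5; y_1 = 0.5; w_1 = 2; d_1 = 3.5; h_1 = 1.5; x_2 = 8; y_2 = 7; z_2 = 3.5; r_2 = 2; x_3 = 4.5; y_3 = 2.5; z_3 = 4.5; x_4 = 8; y_4 = 6; z_4 = 8; x_5 = 2; y_5 = 3; z_5 = 7.5; w_5 = 3.5; h_5 = 2.5; x_6 = 2; y_6 = 3.5; z_6 = 3; h_6 = 3; y_7 = 2.5; z_7 = 7; r_7 = 1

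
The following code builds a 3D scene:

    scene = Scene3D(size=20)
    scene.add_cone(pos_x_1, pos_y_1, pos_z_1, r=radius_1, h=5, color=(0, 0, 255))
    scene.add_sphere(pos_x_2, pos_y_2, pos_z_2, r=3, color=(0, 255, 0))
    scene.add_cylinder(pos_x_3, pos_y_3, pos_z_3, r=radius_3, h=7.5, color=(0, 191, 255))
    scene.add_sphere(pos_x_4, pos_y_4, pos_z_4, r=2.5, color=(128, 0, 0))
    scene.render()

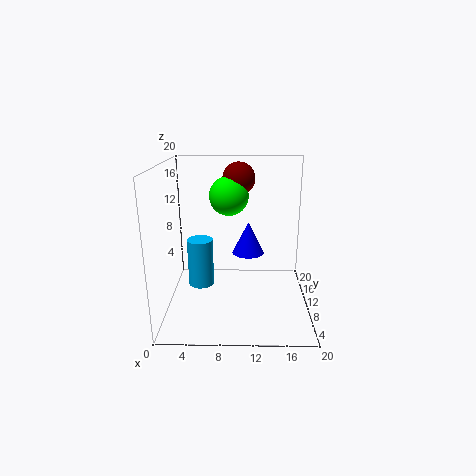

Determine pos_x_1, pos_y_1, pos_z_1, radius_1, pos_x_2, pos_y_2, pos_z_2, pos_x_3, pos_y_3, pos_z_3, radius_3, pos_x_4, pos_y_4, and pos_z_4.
pos_x_1 = 11.5; pos_y_1 = 15.5; pos_z_1 = 5.5; radius_1 = 2.5; pos_x_2 = 8.5; pos_y_2 = 16; pos_z_2 = 14.5; pos_x_3 = 4; pos_y_3 = 14.5; pos_z_3 = 0.5; radius_3 = 2; pos_x_4 = 10; pos_y_4 = 17; pos_z_4 = 17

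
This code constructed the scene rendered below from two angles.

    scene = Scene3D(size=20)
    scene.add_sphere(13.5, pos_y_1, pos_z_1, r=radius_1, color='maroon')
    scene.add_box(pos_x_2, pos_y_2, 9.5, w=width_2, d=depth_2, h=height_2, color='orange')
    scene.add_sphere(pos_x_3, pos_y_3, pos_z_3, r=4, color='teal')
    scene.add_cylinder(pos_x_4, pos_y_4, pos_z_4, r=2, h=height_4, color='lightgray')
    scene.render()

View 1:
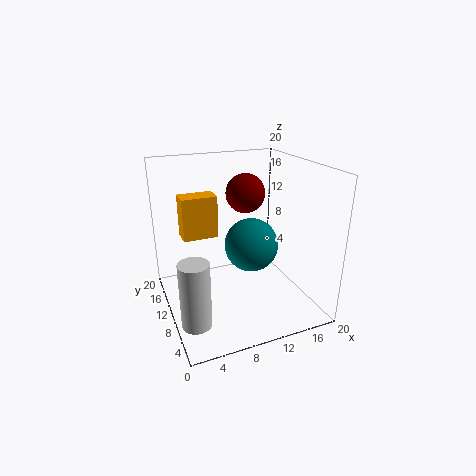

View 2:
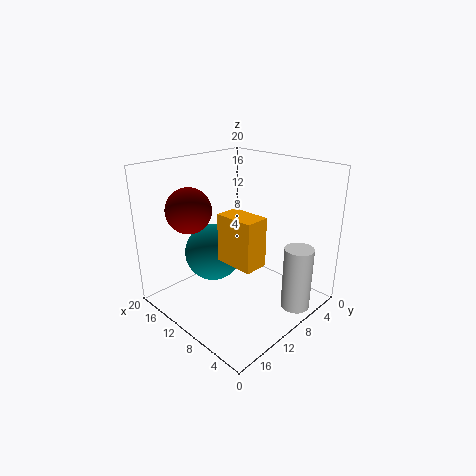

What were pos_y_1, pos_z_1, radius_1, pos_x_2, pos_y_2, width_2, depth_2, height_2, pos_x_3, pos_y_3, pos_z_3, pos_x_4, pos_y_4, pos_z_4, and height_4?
pos_y_1 = 15.5; pos_z_1 = 14.5; radius_1 = 3; pos_x_2 = 3; pos_y_2 = 12.5; width_2 = 5; depth_2 = 3; height_2 = 6; pos_x_3 = 13; pos_y_3 = 12; pos_z_3 = 7.5; pos_x_4 = 2.5; pos_y_4 = 6; pos_z_4 = 0.5; height_4 = 9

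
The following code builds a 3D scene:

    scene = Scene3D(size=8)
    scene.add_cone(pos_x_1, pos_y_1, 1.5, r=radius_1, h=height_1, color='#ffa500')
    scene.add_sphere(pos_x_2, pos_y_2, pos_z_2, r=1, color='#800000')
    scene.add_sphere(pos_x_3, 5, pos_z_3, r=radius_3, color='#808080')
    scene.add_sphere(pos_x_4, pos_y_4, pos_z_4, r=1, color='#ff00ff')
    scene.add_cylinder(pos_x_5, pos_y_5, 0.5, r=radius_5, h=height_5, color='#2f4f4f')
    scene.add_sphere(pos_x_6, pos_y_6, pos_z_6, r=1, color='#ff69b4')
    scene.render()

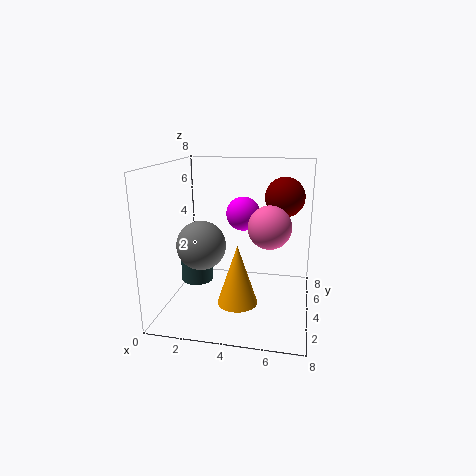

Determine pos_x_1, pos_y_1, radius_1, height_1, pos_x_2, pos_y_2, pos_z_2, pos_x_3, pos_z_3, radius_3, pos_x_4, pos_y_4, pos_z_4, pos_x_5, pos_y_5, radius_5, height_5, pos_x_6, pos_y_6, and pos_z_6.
pos_x_1 = 4.5
pos_y_1 = 1.5
radius_1 = 1
height_1 = 3
pos_x_2 = 6.5
pos_y_2 = 3.5
pos_z_2 = 6.5
pos_x_3 = 1.5
pos_z_3 = 3
radius_3 = 1.5
pos_x_4 = 4
pos_y_4 = 5.5
pos_z_4 = 5
pos_x_5 = 1
pos_y_5 = 5.5
radius_5 = 1
height_5 = 2.5
pos_x_6 = 6
pos_y_6 = 1.5
pos_z_6 = 5.5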